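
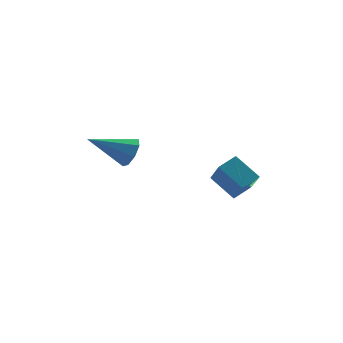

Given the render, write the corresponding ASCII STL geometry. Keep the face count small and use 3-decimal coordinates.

solid 
facet normal -0.671 0.395 0.628
outer loop
vertex 1.862 2.55 -0.138
vertex 1.517 3.908 -1.362
vertex 1.165 2.009 -0.542
endloop
endfacet
facet normal 0.185 -0.730 0.658
outer loop
vertex 2.143 1.432 -1.458
vertex 1.862 2.55 -0.138
vertex 1.165 2.009 -0.542
endloop
endfacet
facet normal -0.670 0.395 0.628
outer loop
vertex 1.165 2.009 -0.542
vertex 1.517 3.908 -1.362
vertex 0.82 3.367 -1.765
endloop
endfacet
facet normal -0.719 -0.557 -0.416
outer loop
vertex 0.82 3.367 -1.765
vertex 2.143 1.432 -1.458
vertex 1.165 2.009 -0.542
endloop
endfacet
facet normal 0.718 0.557 0.416
outer loop
vertex 1.862 2.55 -0.138
vertex 2.495 3.331 -2.278
vertex 1.517 3.908 -1.362
endloop
endfacet
facet normal 0.186 -0.730 0.658
outer loop
vertex 2.84 1.973 -1.055
vertex 1.862 2.55 -0.138
vertex 2.143 1.432 -1.458
endloop
endfacet
facet normal 0.719 0.557 0.416
outer loop
vertex 2.84 1.973 -1.055
vertex 2.495 3.331 -2.278
vertex 1.862 2.55 -0.138
endloop
endfacet
facet normal -0.186 0.730 -0.658
outer loop
vertex 1.517 3.908 -1.362
vertex 2.495 3.331 -2.278
vertex 0.82 3.367 -1.765
endloop
endfacet
facet normal -0.719 -0.557 -0.416
outer loop
vertex 1.798 2.79 -2.682
vertex 2.143 1.432 -1.458
vertex 0.82 3.367 -1.765
endloop
endfacet
facet normal -0.186 0.730 -0.658
outer loop
vertex 0.82 3.367 -1.765
vertex 2.495 3.331 -2.278
vertex 1.798 2.79 -2.682
endloop
endfacet
facet normal 0.670 -0.396 -0.628
outer loop
vertex 1.798 2.79 -2.682
vertex 2.84 1.973 -1.055
vertex 2.143 1.432 -1.458
endloop
endfacet
facet normal 0.671 -0.395 -0.628
outer loop
vertex 2.495 3.331 -2.278
vertex 2.84 1.973 -1.055
vertex 1.798 2.79 -2.682
endloop
endfacet
facet normal 0.875 0.186 -0.448
outer loop
vertex -1.897 -0.777 1.786
vertex -2.255 -0.403 1.242
vertex -1.955 -0.218 1.905
endloop
endfacet
facet normal 0.147 -0.191 0.970
outer loop
vertex -1.897 -0.777 1.786
vertex -1.955 -0.218 1.905
vertex -3.925 -0.757 2.098
endloop
endfacet
facet normal 0.875 0.185 -0.448
outer loop
vertex -1.955 -0.218 1.905
vertex -2.255 -0.403 1.242
vertex -2.188 0.232 1.636
endloop
endfacet
facet normal -0.050 0.493 0.868
outer loop
vertex -1.955 -0.218 1.905
vertex -2.188 0.232 1.636
vertex -3.925 -0.757 2.098
endloop
endfacet
facet normal 0.875 0.185 -0.447
outer loop
vertex -2.188 0.232 1.636
vertex -2.255 -0.403 1.242
vertex -2.46 0.311 1.136
endloop
endfacet
facet normal -0.392 0.852 0.348
outer loop
vertex -2.188 0.232 1.636
vertex -2.46 0.311 1.136
vertex -3.925 -0.757 2.098
endloop
endfacet
facet normal 0.875 0.185 -0.448
outer loop
vertex -2.46 0.311 1.136
vertex -2.255 -0.403 1.242
vertex -2.612 -0.029 0.699
endloop
endfacet
facet normal -0.680 0.674 -0.288
outer loop
vertex -2.46 0.311 1.136
vertex -2.612 -0.029 0.699
vertex -3.925 -0.757 2.098
endloop
endfacet
facet normal 0.875 0.186 -0.447
outer loop
vertex -2.612 -0.029 0.699
vertex -2.255 -0.403 1.242
vertex -2.554 -0.588 0.58
endloop
endfacet
facet normal -0.744 0.064 -0.665
outer loop
vertex -2.612 -0.029 0.699
vertex -2.554 -0.588 0.58
vertex -3.925 -0.757 2.098
endloop
endfacet
facet normal 0.875 0.186 -0.447
outer loop
vertex -2.554 -0.588 0.58
vertex -2.255 -0.403 1.242
vertex -2.321 -1.038 0.849
endloop
endfacet
facet normal -0.547 -0.620 -0.563
outer loop
vertex -2.554 -0.588 0.58
vertex -2.321 -1.038 0.849
vertex -3.925 -0.757 2.098
endloop
endfacet
facet normal 0.875 0.186 -0.448
outer loop
vertex -2.321 -1.038 0.849
vertex -2.255 -0.403 1.242
vertex -2.049 -1.116 1.348
endloop
endfacet
facet normal -0.204 -0.978 -0.042
outer loop
vertex -2.321 -1.038 0.849
vertex -2.049 -1.116 1.348
vertex -3.925 -0.757 2.098
endloop
endfacet
facet normal 0.875 0.186 -0.448
outer loop
vertex -2.049 -1.116 1.348
vertex -2.255 -0.403 1.242
vertex -1.897 -0.777 1.786
endloop
endfacet
facet normal 0.083 -0.802 0.592
outer loop
vertex -2.049 -1.116 1.348
vertex -1.897 -0.777 1.786
vertex -3.925 -0.757 2.098
endloop
endfacet

endsolid


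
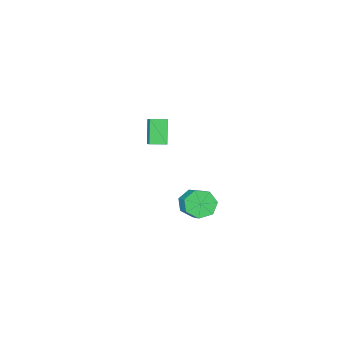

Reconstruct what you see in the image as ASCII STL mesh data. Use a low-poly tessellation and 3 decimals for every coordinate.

solid 
facet normal -0.309 -0.485 0.818
outer loop
vertex 2.823 -2.689 4.071
vertex 2.052 -2.29 4.016
vertex 2.263 -3.903 3.139
endloop
endfacet
facet normal 0.887 -0.457 0.063
outer loop
vertex 2.728 -3.17 1.904
vertex 2.823 -2.689 4.071
vertex 2.263 -3.903 3.139
endloop
endfacet
facet normal -0.309 -0.485 0.818
outer loop
vertex 2.263 -3.903 3.139
vertex 2.052 -2.29 4.016
vertex 1.491 -3.504 3.084
endloop
endfacet
facet normal -0.344 -0.745 -0.572
outer loop
vertex 1.491 -3.504 3.084
vertex 2.728 -3.17 1.904
vertex 2.263 -3.903 3.139
endloop
endfacet
facet normal 0.345 0.745 0.572
outer loop
vertex 2.823 -2.689 4.071
vertex 2.517 -1.557 2.781
vertex 2.052 -2.29 4.016
endloop
endfacet
facet normal 0.887 -0.458 0.063
outer loop
vertex 3.289 -1.956 2.836
vertex 2.823 -2.689 4.071
vertex 2.728 -3.17 1.904
endloop
endfacet
facet normal 0.344 0.745 0.572
outer loop
vertex 3.289 -1.956 2.836
vertex 2.517 -1.557 2.781
vertex 2.823 -2.689 4.071
endloop
endfacet
facet normal -0.887 0.458 -0.062
outer loop
vertex 2.052 -2.29 4.016
vertex 2.517 -1.557 2.781
vertex 1.491 -3.504 3.084
endloop
endfacet
facet normal -0.344 -0.745 -0.572
outer loop
vertex 1.957 -2.771 1.849
vertex 2.728 -3.17 1.904
vertex 1.491 -3.504 3.084
endloop
endfacet
facet normal -0.887 0.458 -0.063
outer loop
vertex 1.491 -3.504 3.084
vertex 2.517 -1.557 2.781
vertex 1.957 -2.771 1.849
endloop
endfacet
facet normal 0.309 0.485 -0.818
outer loop
vertex 1.957 -2.771 1.849
vertex 3.289 -1.956 2.836
vertex 2.728 -3.17 1.904
endloop
endfacet
facet normal 0.309 0.485 -0.818
outer loop
vertex 2.517 -1.557 2.781
vertex 3.289 -1.956 2.836
vertex 1.957 -2.771 1.849
endloop
endfacet
facet normal -0.276 -0.769 -0.576
outer loop
vertex 4.095 2.272 1.011
vertex 3.34 2.327 1.299
vertex 3.663 2.695 0.653
endloop
endfacet
facet normal 0.739 0.214 -0.639
outer loop
vertex 4.095 2.272 1.011
vertex 3.663 2.695 0.653
vertex 4.555 3.557 1.973
endloop
endfacet
facet normal 0.739 0.214 -0.639
outer loop
vertex 4.555 3.557 1.973
vertex 3.663 2.695 0.653
vertex 4.123 3.98 1.615
endloop
endfacet
facet normal 0.277 0.770 0.576
outer loop
vertex 4.555 3.557 1.973
vertex 4.123 3.98 1.615
vertex 3.8 3.613 2.261
endloop
endfacet
facet normal -0.276 -0.769 -0.576
outer loop
vertex 3.663 2.695 0.653
vertex 3.34 2.327 1.299
vertex 2.987 2.841 0.782
endloop
endfacet
facet normal -0.022 0.604 -0.797
outer loop
vertex 3.663 2.695 0.653
vertex 2.987 2.841 0.782
vertex 4.123 3.98 1.615
endloop
endfacet
facet normal -0.021 0.603 -0.797
outer loop
vertex 4.123 3.98 1.615
vertex 2.987 2.841 0.782
vertex 3.447 4.126 1.743
endloop
endfacet
facet normal 0.275 0.770 0.575
outer loop
vertex 4.123 3.98 1.615
vertex 3.447 4.126 1.743
vertex 3.8 3.613 2.261
endloop
endfacet
facet normal -0.275 -0.769 -0.577
outer loop
vertex 2.987 2.841 0.782
vertex 3.34 2.327 1.299
vertex 2.577 2.6 1.299
endloop
endfacet
facet normal -0.764 0.539 -0.355
outer loop
vertex 2.987 2.841 0.782
vertex 2.577 2.6 1.299
vertex 3.447 4.126 1.743
endloop
endfacet
facet normal -0.764 0.539 -0.354
outer loop
vertex 3.447 4.126 1.743
vertex 2.577 2.6 1.299
vertex 3.038 3.886 2.261
endloop
endfacet
facet normal 0.276 0.770 0.575
outer loop
vertex 3.447 4.126 1.743
vertex 3.038 3.886 2.261
vertex 3.8 3.613 2.261
endloop
endfacet
facet normal -0.276 -0.770 -0.575
outer loop
vertex 2.577 2.6 1.299
vertex 3.34 2.327 1.299
vertex 2.742 2.154 1.817
endloop
endfacet
facet normal -0.932 0.068 0.356
outer loop
vertex 2.577 2.6 1.299
vertex 2.742 2.154 1.817
vertex 3.038 3.886 2.261
endloop
endfacet
facet normal -0.933 0.069 0.354
outer loop
vertex 3.038 3.886 2.261
vertex 2.742 2.154 1.817
vertex 3.202 3.439 2.779
endloop
endfacet
facet normal 0.276 0.769 0.577
outer loop
vertex 3.038 3.886 2.261
vertex 3.202 3.439 2.779
vertex 3.8 3.613 2.261
endloop
endfacet
facet normal -0.276 -0.770 -0.576
outer loop
vertex 2.742 2.154 1.817
vertex 3.34 2.327 1.299
vertex 3.357 1.838 1.945
endloop
endfacet
facet normal -0.399 -0.454 0.797
outer loop
vertex 2.742 2.154 1.817
vertex 3.357 1.838 1.945
vertex 3.202 3.439 2.779
endloop
endfacet
facet normal -0.397 -0.454 0.798
outer loop
vertex 3.202 3.439 2.779
vertex 3.357 1.838 1.945
vertex 3.817 3.124 2.906
endloop
endfacet
facet normal 0.275 0.770 0.576
outer loop
vertex 3.202 3.439 2.779
vertex 3.817 3.124 2.906
vertex 3.8 3.613 2.261
endloop
endfacet
facet normal -0.275 -0.770 -0.576
outer loop
vertex 3.357 1.838 1.945
vertex 3.34 2.327 1.299
vertex 3.959 1.891 1.586
endloop
endfacet
facet normal 0.437 -0.634 0.639
outer loop
vertex 3.357 1.838 1.945
vertex 3.959 1.891 1.586
vertex 3.817 3.124 2.906
endloop
endfacet
facet normal 0.435 -0.634 0.639
outer loop
vertex 3.817 3.124 2.906
vertex 3.959 1.891 1.586
vertex 4.419 3.176 2.548
endloop
endfacet
facet normal 0.276 0.769 0.576
outer loop
vertex 3.817 3.124 2.906
vertex 4.419 3.176 2.548
vertex 3.8 3.613 2.261
endloop
endfacet
facet normal -0.276 -0.770 -0.575
outer loop
vertex 3.959 1.891 1.586
vertex 3.34 2.327 1.299
vertex 4.095 2.272 1.011
endloop
endfacet
facet normal 0.942 -0.337 -0.000
outer loop
vertex 3.959 1.891 1.586
vertex 4.095 2.272 1.011
vertex 4.419 3.176 2.548
endloop
endfacet
facet normal 0.942 -0.337 -0.000
outer loop
vertex 4.419 3.176 2.548
vertex 4.095 2.272 1.011
vertex 4.555 3.557 1.973
endloop
endfacet
facet normal 0.277 0.770 0.575
outer loop
vertex 4.419 3.176 2.548
vertex 4.555 3.557 1.973
vertex 3.8 3.613 2.261
endloop
endfacet

endsolid


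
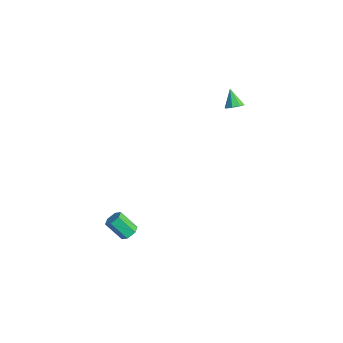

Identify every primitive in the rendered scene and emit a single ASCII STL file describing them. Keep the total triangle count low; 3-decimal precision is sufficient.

solid 
facet normal 0.609 -0.086 -0.789
outer loop
vertex 0.337 3.918 3.336
vertex 0.055 3.491 3.165
vertex 0.027 4.024 3.085
endloop
endfacet
facet normal -0.012 0.916 0.402
outer loop
vertex 0.337 3.918 3.336
vertex 0.027 4.024 3.085
vertex -0.635 3.589 4.055
endloop
endfacet
facet normal 0.610 -0.086 -0.788
outer loop
vertex 0.027 4.024 3.085
vertex 0.055 3.491 3.165
vertex -0.267 3.818 2.88
endloop
endfacet
facet normal -0.566 0.824 -0.017
outer loop
vertex 0.027 4.024 3.085
vertex -0.267 3.818 2.88
vertex -0.635 3.589 4.055
endloop
endfacet
facet normal 0.610 -0.086 -0.788
outer loop
vertex -0.267 3.818 2.88
vertex 0.055 3.491 3.165
vertex -0.372 3.42 2.842
endloop
endfacet
facet normal -0.933 0.269 -0.240
outer loop
vertex -0.267 3.818 2.88
vertex -0.372 3.42 2.842
vertex -0.635 3.589 4.055
endloop
endfacet
facet normal 0.610 -0.087 -0.787
outer loop
vertex -0.372 3.42 2.842
vertex 0.055 3.491 3.165
vertex -0.227 3.063 2.994
endloop
endfacet
facet normal -0.896 -0.422 -0.136
outer loop
vertex -0.372 3.42 2.842
vertex -0.227 3.063 2.994
vertex -0.635 3.589 4.055
endloop
endfacet
facet normal 0.610 -0.087 -0.787
outer loop
vertex -0.227 3.063 2.994
vertex 0.055 3.491 3.165
vertex 0.083 2.957 3.246
endloop
endfacet
facet normal -0.480 -0.845 0.235
outer loop
vertex -0.227 3.063 2.994
vertex 0.083 2.957 3.246
vertex -0.635 3.589 4.055
endloop
endfacet
facet normal 0.610 -0.087 -0.787
outer loop
vertex 0.083 2.957 3.246
vertex 0.055 3.491 3.165
vertex 0.376 3.164 3.45
endloop
endfacet
facet normal 0.076 -0.752 0.655
outer loop
vertex 0.083 2.957 3.246
vertex 0.376 3.164 3.45
vertex -0.635 3.589 4.055
endloop
endfacet
facet normal 0.610 -0.087 -0.787
outer loop
vertex 0.376 3.164 3.45
vertex 0.055 3.491 3.165
vertex 0.482 3.562 3.488
endloop
endfacet
facet normal 0.440 -0.201 0.876
outer loop
vertex 0.376 3.164 3.45
vertex 0.482 3.562 3.488
vertex -0.635 3.589 4.055
endloop
endfacet
facet normal 0.610 -0.088 -0.787
outer loop
vertex 0.482 3.562 3.488
vertex 0.055 3.491 3.165
vertex 0.337 3.918 3.336
endloop
endfacet
facet normal 0.403 0.493 0.771
outer loop
vertex 0.482 3.562 3.488
vertex 0.337 3.918 3.336
vertex -0.635 3.589 4.055
endloop
endfacet
facet normal 0.490 0.466 -0.737
outer loop
vertex 0.98 -3.312 -4.265
vertex 0.551 -2.975 -4.337
vertex 0.951 -2.839 -3.985
endloop
endfacet
facet normal 0.870 -0.211 0.446
outer loop
vertex 0.98 -3.312 -4.265
vertex 0.951 -2.839 -3.985
vertex 0.318 -3.941 -3.27
endloop
endfacet
facet normal 0.870 -0.210 0.446
outer loop
vertex 0.318 -3.941 -3.27
vertex 0.951 -2.839 -3.985
vertex 0.289 -3.468 -2.991
endloop
endfacet
facet normal -0.490 -0.465 0.738
outer loop
vertex 0.318 -3.941 -3.27
vertex 0.289 -3.468 -2.991
vertex -0.111 -3.605 -3.343
endloop
endfacet
facet normal 0.490 0.466 -0.737
outer loop
vertex 0.951 -2.839 -3.985
vertex 0.551 -2.975 -4.337
vertex 0.522 -2.503 -4.058
endloop
endfacet
facet normal 0.388 0.640 0.663
outer loop
vertex 0.951 -2.839 -3.985
vertex 0.522 -2.503 -4.058
vertex 0.289 -3.468 -2.991
endloop
endfacet
facet normal 0.389 0.639 0.663
outer loop
vertex 0.289 -3.468 -2.991
vertex 0.522 -2.503 -4.058
vertex -0.14 -3.132 -3.063
endloop
endfacet
facet normal -0.489 -0.466 0.737
outer loop
vertex 0.289 -3.468 -2.991
vertex -0.14 -3.132 -3.063
vertex -0.111 -3.605 -3.343
endloop
endfacet
facet normal 0.490 0.466 -0.737
outer loop
vertex 0.522 -2.503 -4.058
vertex 0.551 -2.975 -4.337
vertex 0.122 -2.639 -4.41
endloop
endfacet
facet normal -0.480 0.850 0.218
outer loop
vertex 0.522 -2.503 -4.058
vertex 0.122 -2.639 -4.41
vertex -0.14 -3.132 -3.063
endloop
endfacet
facet normal -0.480 0.850 0.218
outer loop
vertex -0.14 -3.132 -3.063
vertex 0.122 -2.639 -4.41
vertex -0.54 -3.268 -3.415
endloop
endfacet
facet normal -0.490 -0.466 0.737
outer loop
vertex -0.14 -3.132 -3.063
vertex -0.54 -3.268 -3.415
vertex -0.111 -3.605 -3.343
endloop
endfacet
facet normal 0.490 0.465 -0.738
outer loop
vertex 0.122 -2.639 -4.41
vertex 0.551 -2.975 -4.337
vertex 0.151 -3.112 -4.689
endloop
endfacet
facet normal -0.870 0.210 -0.446
outer loop
vertex 0.122 -2.639 -4.41
vertex 0.151 -3.112 -4.689
vertex -0.54 -3.268 -3.415
endloop
endfacet
facet normal -0.870 0.211 -0.446
outer loop
vertex -0.54 -3.268 -3.415
vertex 0.151 -3.112 -4.689
vertex -0.511 -3.741 -3.695
endloop
endfacet
facet normal -0.490 -0.466 0.737
outer loop
vertex -0.54 -3.268 -3.415
vertex -0.511 -3.741 -3.695
vertex -0.111 -3.605 -3.343
endloop
endfacet
facet normal 0.489 0.466 -0.737
outer loop
vertex 0.151 -3.112 -4.689
vertex 0.551 -2.975 -4.337
vertex 0.58 -3.448 -4.617
endloop
endfacet
facet normal -0.389 -0.639 -0.664
outer loop
vertex 0.151 -3.112 -4.689
vertex 0.58 -3.448 -4.617
vertex -0.511 -3.741 -3.695
endloop
endfacet
facet normal -0.388 -0.640 -0.663
outer loop
vertex -0.511 -3.741 -3.695
vertex 0.58 -3.448 -4.617
vertex -0.082 -4.077 -3.622
endloop
endfacet
facet normal -0.490 -0.466 0.737
outer loop
vertex -0.511 -3.741 -3.695
vertex -0.082 -4.077 -3.622
vertex -0.111 -3.605 -3.343
endloop
endfacet
facet normal 0.490 0.466 -0.737
outer loop
vertex 0.58 -3.448 -4.617
vertex 0.551 -2.975 -4.337
vertex 0.98 -3.312 -4.265
endloop
endfacet
facet normal 0.480 -0.850 -0.218
outer loop
vertex 0.58 -3.448 -4.617
vertex 0.98 -3.312 -4.265
vertex -0.082 -4.077 -3.622
endloop
endfacet
facet normal 0.480 -0.850 -0.218
outer loop
vertex -0.082 -4.077 -3.622
vertex 0.98 -3.312 -4.265
vertex 0.318 -3.941 -3.27
endloop
endfacet
facet normal -0.490 -0.466 0.737
outer loop
vertex -0.082 -4.077 -3.622
vertex 0.318 -3.941 -3.27
vertex -0.111 -3.605 -3.343
endloop
endfacet

endsolid


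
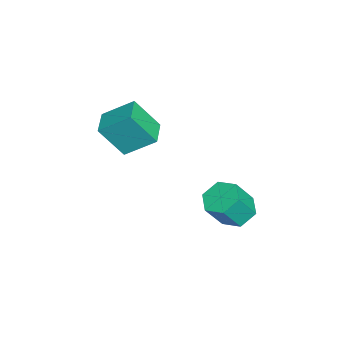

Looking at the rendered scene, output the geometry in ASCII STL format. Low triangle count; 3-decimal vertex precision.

solid 
facet normal -0.362 0.420 -0.832
outer loop
vertex 0.053 2.633 -0.836
vertex -0.849 2.42 -0.551
vertex -0.448 3.266 -0.298
endloop
endfacet
facet normal 0.776 0.630 -0.019
outer loop
vertex 0.053 2.633 -0.836
vertex -0.448 3.266 -0.298
vertex 0.672 1.914 0.587
endloop
endfacet
facet normal 0.776 0.631 -0.018
outer loop
vertex 0.672 1.914 0.587
vertex -0.448 3.266 -0.298
vertex 0.171 2.546 1.124
endloop
endfacet
facet normal 0.361 -0.421 0.832
outer loop
vertex 0.672 1.914 0.587
vertex 0.171 2.546 1.124
vertex -0.231 1.7 0.871
endloop
endfacet
facet normal -0.362 0.420 -0.832
outer loop
vertex -0.448 3.266 -0.298
vertex -0.849 2.42 -0.551
vertex -1.351 3.052 -0.013
endloop
endfacet
facet normal -0.060 0.880 0.471
outer loop
vertex -0.448 3.266 -0.298
vertex -1.351 3.052 -0.013
vertex 0.171 2.546 1.124
endloop
endfacet
facet normal -0.059 0.880 0.471
outer loop
vertex 0.171 2.546 1.124
vertex -1.351 3.052 -0.013
vertex -0.732 2.333 1.409
endloop
endfacet
facet normal 0.362 -0.421 0.832
outer loop
vertex 0.171 2.546 1.124
vertex -0.732 2.333 1.409
vertex -0.231 1.7 0.871
endloop
endfacet
facet normal -0.361 0.421 -0.832
outer loop
vertex -1.351 3.052 -0.013
vertex -0.849 2.42 -0.551
vertex -1.752 2.206 -0.267
endloop
endfacet
facet normal -0.836 0.249 0.490
outer loop
vertex -1.351 3.052 -0.013
vertex -1.752 2.206 -0.267
vertex -0.732 2.333 1.409
endloop
endfacet
facet normal -0.835 0.250 0.490
outer loop
vertex -0.732 2.333 1.409
vertex -1.752 2.206 -0.267
vertex -1.133 1.487 1.156
endloop
endfacet
facet normal 0.362 -0.420 0.832
outer loop
vertex -0.732 2.333 1.409
vertex -1.133 1.487 1.156
vertex -0.231 1.7 0.871
endloop
endfacet
facet normal -0.361 0.421 -0.832
outer loop
vertex -1.752 2.206 -0.267
vertex -0.849 2.42 -0.551
vertex -1.251 1.574 -0.804
endloop
endfacet
facet normal -0.776 -0.631 0.019
outer loop
vertex -1.752 2.206 -0.267
vertex -1.251 1.574 -0.804
vertex -1.133 1.487 1.156
endloop
endfacet
facet normal -0.776 -0.630 0.019
outer loop
vertex -1.133 1.487 1.156
vertex -1.251 1.574 -0.804
vertex -0.632 0.854 0.618
endloop
endfacet
facet normal 0.362 -0.420 0.832
outer loop
vertex -1.133 1.487 1.156
vertex -0.632 0.854 0.618
vertex -0.231 1.7 0.871
endloop
endfacet
facet normal -0.362 0.421 -0.832
outer loop
vertex -1.251 1.574 -0.804
vertex -0.849 2.42 -0.551
vertex -0.348 1.787 -1.089
endloop
endfacet
facet normal 0.059 -0.880 -0.471
outer loop
vertex -1.251 1.574 -0.804
vertex -0.348 1.787 -1.089
vertex -0.632 0.854 0.618
endloop
endfacet
facet normal 0.060 -0.880 -0.471
outer loop
vertex -0.632 0.854 0.618
vertex -0.348 1.787 -1.089
vertex 0.271 1.068 0.333
endloop
endfacet
facet normal 0.362 -0.420 0.832
outer loop
vertex -0.632 0.854 0.618
vertex 0.271 1.068 0.333
vertex -0.231 1.7 0.871
endloop
endfacet
facet normal -0.362 0.420 -0.832
outer loop
vertex -0.348 1.787 -1.089
vertex -0.849 2.42 -0.551
vertex 0.053 2.633 -0.836
endloop
endfacet
facet normal 0.835 -0.249 -0.490
outer loop
vertex -0.348 1.787 -1.089
vertex 0.053 2.633 -0.836
vertex 0.271 1.068 0.333
endloop
endfacet
facet normal 0.836 -0.249 -0.489
outer loop
vertex 0.271 1.068 0.333
vertex 0.053 2.633 -0.836
vertex 0.672 1.914 0.587
endloop
endfacet
facet normal 0.361 -0.421 0.832
outer loop
vertex 0.271 1.068 0.333
vertex 0.672 1.914 0.587
vertex -0.231 1.7 0.871
endloop
endfacet
facet normal -0.999 -0.027 0.042
outer loop
vertex -4.631 -4.232 2.513
vertex -4.627 -2.716 3.591
vertex -4.732 -3.062 0.869
endloop
endfacet
facet normal -0.003 -0.815 -0.580
outer loop
vertex -3.313 -3.024 0.809
vertex -4.631 -4.232 2.513
vertex -4.732 -3.062 0.869
endloop
endfacet
facet normal -0.999 -0.026 0.042
outer loop
vertex -4.732 -3.062 0.869
vertex -4.627 -2.716 3.591
vertex -4.727 -1.546 1.947
endloop
endfacet
facet normal -0.050 0.579 -0.814
outer loop
vertex -4.727 -1.546 1.947
vertex -3.313 -3.024 0.809
vertex -4.732 -3.062 0.869
endloop
endfacet
facet normal 0.050 -0.579 0.814
outer loop
vertex -4.631 -4.232 2.513
vertex -3.208 -2.678 3.531
vertex -4.627 -2.716 3.591
endloop
endfacet
facet normal -0.003 -0.815 -0.580
outer loop
vertex -3.213 -4.194 2.453
vertex -4.631 -4.232 2.513
vertex -3.313 -3.024 0.809
endloop
endfacet
facet normal 0.050 -0.579 0.814
outer loop
vertex -3.213 -4.194 2.453
vertex -3.208 -2.678 3.531
vertex -4.631 -4.232 2.513
endloop
endfacet
facet normal 0.003 0.815 0.580
outer loop
vertex -4.627 -2.716 3.591
vertex -3.208 -2.678 3.531
vertex -4.727 -1.546 1.947
endloop
endfacet
facet normal -0.050 0.579 -0.814
outer loop
vertex -3.309 -1.508 1.887
vertex -3.313 -3.024 0.809
vertex -4.727 -1.546 1.947
endloop
endfacet
facet normal 0.003 0.815 0.580
outer loop
vertex -4.727 -1.546 1.947
vertex -3.208 -2.678 3.531
vertex -3.309 -1.508 1.887
endloop
endfacet
facet normal 0.999 0.027 -0.042
outer loop
vertex -3.309 -1.508 1.887
vertex -3.213 -4.194 2.453
vertex -3.313 -3.024 0.809
endloop
endfacet
facet normal 0.999 0.027 -0.042
outer loop
vertex -3.208 -2.678 3.531
vertex -3.213 -4.194 2.453
vertex -3.309 -1.508 1.887
endloop
endfacet

endsolid


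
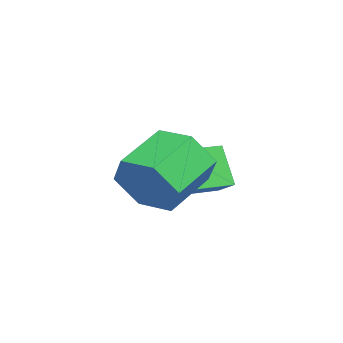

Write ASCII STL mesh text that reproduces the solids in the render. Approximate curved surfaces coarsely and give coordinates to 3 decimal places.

solid 
facet normal -0.494 -0.679 -0.544
outer loop
vertex -2.514 0.232 1.192
vertex -3.737 1.251 1.031
vertex -1.917 0.759 -0.008
endloop
endfacet
facet normal 0.765 -0.636 0.101
outer loop
vertex -1.503 1.329 0.449
vertex -2.514 0.232 1.192
vertex -1.917 0.759 -0.008
endloop
endfacet
facet normal -0.494 -0.679 -0.543
outer loop
vertex -1.917 0.759 -0.008
vertex -3.737 1.251 1.031
vertex -3.141 1.778 -0.169
endloop
endfacet
facet normal 0.415 0.367 -0.833
outer loop
vertex -3.141 1.778 -0.169
vertex -1.503 1.329 0.449
vertex -1.917 0.759 -0.008
endloop
endfacet
facet normal -0.415 -0.366 0.833
outer loop
vertex -2.514 0.232 1.192
vertex -3.323 1.821 1.488
vertex -3.737 1.251 1.031
endloop
endfacet
facet normal 0.765 -0.637 0.100
outer loop
vertex -2.099 0.802 1.649
vertex -2.514 0.232 1.192
vertex -1.503 1.329 0.449
endloop
endfacet
facet normal -0.414 -0.366 0.833
outer loop
vertex -2.099 0.802 1.649
vertex -3.323 1.821 1.488
vertex -2.514 0.232 1.192
endloop
endfacet
facet normal -0.765 0.636 -0.101
outer loop
vertex -3.737 1.251 1.031
vertex -3.323 1.821 1.488
vertex -3.141 1.778 -0.169
endloop
endfacet
facet normal 0.415 0.366 -0.833
outer loop
vertex -2.726 2.348 0.288
vertex -1.503 1.329 0.449
vertex -3.141 1.778 -0.169
endloop
endfacet
facet normal -0.764 0.637 -0.100
outer loop
vertex -3.141 1.778 -0.169
vertex -3.323 1.821 1.488
vertex -2.726 2.348 0.288
endloop
endfacet
facet normal 0.494 0.679 0.543
outer loop
vertex -2.726 2.348 0.288
vertex -2.099 0.802 1.649
vertex -1.503 1.329 0.449
endloop
endfacet
facet normal 0.494 0.679 0.544
outer loop
vertex -3.323 1.821 1.488
vertex -2.099 0.802 1.649
vertex -2.726 2.348 0.288
endloop
endfacet
facet normal 0.868 -0.343 -0.359
outer loop
vertex 0.752 1.073 2.142
vertex 0.241 0.714 1.249
vertex 0.65 1.724 1.274
endloop
endfacet
facet normal 0.488 0.725 0.486
outer loop
vertex 0.752 1.073 2.142
vertex 0.65 1.724 1.274
vertex -0.75 1.666 2.764
endloop
endfacet
facet normal 0.487 0.726 0.486
outer loop
vertex -0.75 1.666 2.764
vertex 0.65 1.724 1.274
vertex -0.852 2.316 1.895
endloop
endfacet
facet normal -0.868 0.343 0.359
outer loop
vertex -0.75 1.666 2.764
vertex -0.852 2.316 1.895
vertex -1.261 1.306 1.871
endloop
endfacet
facet normal 0.868 -0.343 -0.360
outer loop
vertex 0.65 1.724 1.274
vertex 0.241 0.714 1.249
vertex 0.138 1.364 0.381
endloop
endfacet
facet normal 0.162 0.880 -0.447
outer loop
vertex 0.65 1.724 1.274
vertex 0.138 1.364 0.381
vertex -0.852 2.316 1.895
endloop
endfacet
facet normal 0.163 0.880 -0.447
outer loop
vertex -0.852 2.316 1.895
vertex 0.138 1.364 0.381
vertex -1.364 1.957 1.002
endloop
endfacet
facet normal -0.868 0.343 0.360
outer loop
vertex -0.852 2.316 1.895
vertex -1.364 1.957 1.002
vertex -1.261 1.306 1.871
endloop
endfacet
facet normal 0.868 -0.342 -0.359
outer loop
vertex 0.138 1.364 0.381
vertex 0.241 0.714 1.249
vertex -0.27 0.354 0.356
endloop
endfacet
facet normal -0.325 0.154 -0.933
outer loop
vertex 0.138 1.364 0.381
vertex -0.27 0.354 0.356
vertex -1.364 1.957 1.002
endloop
endfacet
facet normal -0.326 0.154 -0.933
outer loop
vertex -1.364 1.957 1.002
vertex -0.27 0.354 0.356
vertex -1.772 0.947 0.978
endloop
endfacet
facet normal -0.868 0.342 0.359
outer loop
vertex -1.364 1.957 1.002
vertex -1.772 0.947 0.978
vertex -1.261 1.306 1.871
endloop
endfacet
facet normal 0.868 -0.343 -0.359
outer loop
vertex -0.27 0.354 0.356
vertex 0.241 0.714 1.249
vertex -0.168 -0.296 1.225
endloop
endfacet
facet normal -0.488 -0.726 -0.486
outer loop
vertex -0.27 0.354 0.356
vertex -0.168 -0.296 1.225
vertex -1.772 0.947 0.978
endloop
endfacet
facet normal -0.487 -0.725 -0.487
outer loop
vertex -1.772 0.947 0.978
vertex -0.168 -0.296 1.225
vertex -1.67 0.296 1.846
endloop
endfacet
facet normal -0.868 0.343 0.359
outer loop
vertex -1.772 0.947 0.978
vertex -1.67 0.296 1.846
vertex -1.261 1.306 1.871
endloop
endfacet
facet normal 0.868 -0.343 -0.360
outer loop
vertex -0.168 -0.296 1.225
vertex 0.241 0.714 1.249
vertex 0.344 0.063 2.118
endloop
endfacet
facet normal -0.162 -0.880 0.447
outer loop
vertex -0.168 -0.296 1.225
vertex 0.344 0.063 2.118
vertex -1.67 0.296 1.846
endloop
endfacet
facet normal -0.162 -0.879 0.448
outer loop
vertex -1.67 0.296 1.846
vertex 0.344 0.063 2.118
vertex -1.158 0.656 2.739
endloop
endfacet
facet normal -0.868 0.343 0.360
outer loop
vertex -1.67 0.296 1.846
vertex -1.158 0.656 2.739
vertex -1.261 1.306 1.871
endloop
endfacet
facet normal 0.868 -0.342 -0.359
outer loop
vertex 0.344 0.063 2.118
vertex 0.241 0.714 1.249
vertex 0.752 1.073 2.142
endloop
endfacet
facet normal 0.325 -0.154 0.933
outer loop
vertex 0.344 0.063 2.118
vertex 0.752 1.073 2.142
vertex -1.158 0.656 2.739
endloop
endfacet
facet normal 0.325 -0.155 0.933
outer loop
vertex -1.158 0.656 2.739
vertex 0.752 1.073 2.142
vertex -0.75 1.666 2.764
endloop
endfacet
facet normal -0.868 0.342 0.359
outer loop
vertex -1.158 0.656 2.739
vertex -0.75 1.666 2.764
vertex -1.261 1.306 1.871
endloop
endfacet

endsolid


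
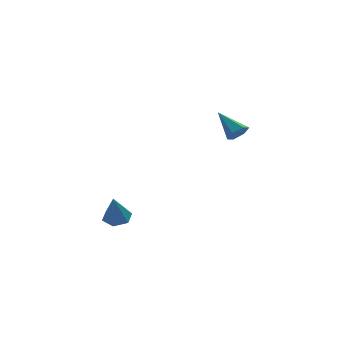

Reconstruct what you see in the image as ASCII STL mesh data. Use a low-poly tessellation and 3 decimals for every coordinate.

solid 
facet normal 0.160 0.285 -0.945
outer loop
vertex -2.275 -1.645 -4.177
vertex -3.042 -1.665 -4.313
vertex -2.708 -1.008 -4.058
endloop
endfacet
facet normal 0.701 0.362 0.615
outer loop
vertex -2.275 -1.645 -4.177
vertex -2.708 -1.008 -4.058
vertex -3.318 -2.155 -2.687
endloop
endfacet
facet normal 0.160 0.285 -0.945
outer loop
vertex -2.708 -1.008 -4.058
vertex -3.042 -1.665 -4.313
vertex -3.476 -1.027 -4.194
endloop
endfacet
facet normal -0.126 0.788 0.603
outer loop
vertex -2.708 -1.008 -4.058
vertex -3.476 -1.027 -4.194
vertex -3.318 -2.155 -2.687
endloop
endfacet
facet normal 0.160 0.285 -0.945
outer loop
vertex -3.476 -1.027 -4.194
vertex -3.042 -1.665 -4.313
vertex -3.81 -1.684 -4.449
endloop
endfacet
facet normal -0.886 0.321 0.333
outer loop
vertex -3.476 -1.027 -4.194
vertex -3.81 -1.684 -4.449
vertex -3.318 -2.155 -2.687
endloop
endfacet
facet normal 0.160 0.285 -0.945
outer loop
vertex -3.81 -1.684 -4.449
vertex -3.042 -1.665 -4.313
vertex -3.377 -2.322 -4.568
endloop
endfacet
facet normal -0.818 -0.570 0.076
outer loop
vertex -3.81 -1.684 -4.449
vertex -3.377 -2.322 -4.568
vertex -3.318 -2.155 -2.687
endloop
endfacet
facet normal 0.160 0.285 -0.945
outer loop
vertex -3.377 -2.322 -4.568
vertex -3.042 -1.665 -4.313
vertex -2.609 -2.302 -4.432
endloop
endfacet
facet normal 0.010 -0.996 0.088
outer loop
vertex -3.377 -2.322 -4.568
vertex -2.609 -2.302 -4.432
vertex -3.318 -2.155 -2.687
endloop
endfacet
facet normal 0.160 0.285 -0.945
outer loop
vertex -2.609 -2.302 -4.432
vertex -3.042 -1.665 -4.313
vertex -2.275 -1.645 -4.177
endloop
endfacet
facet normal 0.769 -0.530 0.357
outer loop
vertex -2.609 -2.302 -4.432
vertex -2.275 -1.645 -4.177
vertex -3.318 -2.155 -2.687
endloop
endfacet
facet normal 0.411 -0.734 -0.540
outer loop
vertex 4.789 2.123 -0.699
vertex 4.169 1.995 -0.997
vertex 4.608 2.455 -1.288
endloop
endfacet
facet normal 0.701 0.691 0.174
outer loop
vertex 4.789 2.123 -0.699
vertex 4.608 2.455 -1.288
vertex 3.411 3.345 -0.003
endloop
endfacet
facet normal 0.411 -0.734 -0.540
outer loop
vertex 4.608 2.455 -1.288
vertex 4.169 1.995 -0.997
vertex 3.988 2.327 -1.586
endloop
endfacet
facet normal 0.074 0.851 -0.520
outer loop
vertex 4.608 2.455 -1.288
vertex 3.988 2.327 -1.586
vertex 3.411 3.345 -0.003
endloop
endfacet
facet normal 0.412 -0.734 -0.540
outer loop
vertex 3.988 2.327 -1.586
vertex 4.169 1.995 -0.997
vertex 3.548 1.866 -1.295
endloop
endfacet
facet normal -0.756 0.390 -0.526
outer loop
vertex 3.988 2.327 -1.586
vertex 3.548 1.866 -1.295
vertex 3.411 3.345 -0.003
endloop
endfacet
facet normal 0.412 -0.734 -0.540
outer loop
vertex 3.548 1.866 -1.295
vertex 4.169 1.995 -0.997
vertex 3.729 1.534 -0.706
endloop
endfacet
facet normal -0.959 -0.232 0.164
outer loop
vertex 3.548 1.866 -1.295
vertex 3.729 1.534 -0.706
vertex 3.411 3.345 -0.003
endloop
endfacet
facet normal 0.411 -0.734 -0.541
outer loop
vertex 3.729 1.534 -0.706
vertex 4.169 1.995 -0.997
vertex 4.349 1.662 -0.408
endloop
endfacet
facet normal -0.332 -0.391 0.858
outer loop
vertex 3.729 1.534 -0.706
vertex 4.349 1.662 -0.408
vertex 3.411 3.345 -0.003
endloop
endfacet
facet normal 0.411 -0.734 -0.541
outer loop
vertex 4.349 1.662 -0.408
vertex 4.169 1.995 -0.997
vertex 4.789 2.123 -0.699
endloop
endfacet
facet normal 0.498 0.070 0.864
outer loop
vertex 4.349 1.662 -0.408
vertex 4.789 2.123 -0.699
vertex 3.411 3.345 -0.003
endloop
endfacet

endsolid


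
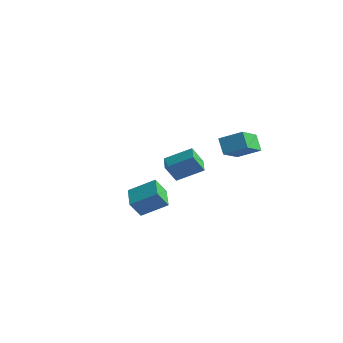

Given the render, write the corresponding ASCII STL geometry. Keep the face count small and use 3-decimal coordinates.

solid 
facet normal -0.786 0.593 0.176
outer loop
vertex 0.111 -4.138 -1.014
vertex 1.091 -3.083 -0.189
vertex 0.324 -3.56 -2.008
endloop
endfacet
facet normal -0.590 -0.636 -0.497
outer loop
vertex 1.409 -4.377 -2.251
vertex 0.111 -4.138 -1.014
vertex 0.324 -3.56 -2.008
endloop
endfacet
facet normal -0.786 0.593 0.176
outer loop
vertex 0.324 -3.56 -2.008
vertex 1.091 -3.083 -0.189
vertex 1.305 -2.504 -1.183
endloop
endfacet
facet normal 0.182 0.495 -0.850
outer loop
vertex 1.305 -2.504 -1.183
vertex 1.409 -4.377 -2.251
vertex 0.324 -3.56 -2.008
endloop
endfacet
facet normal -0.182 -0.495 0.850
outer loop
vertex 0.111 -4.138 -1.014
vertex 2.176 -3.9 -0.432
vertex 1.091 -3.083 -0.189
endloop
endfacet
facet normal -0.591 -0.635 -0.497
outer loop
vertex 1.195 -4.956 -1.257
vertex 0.111 -4.138 -1.014
vertex 1.409 -4.377 -2.251
endloop
endfacet
facet normal -0.183 -0.494 0.850
outer loop
vertex 1.195 -4.956 -1.257
vertex 2.176 -3.9 -0.432
vertex 0.111 -4.138 -1.014
endloop
endfacet
facet normal 0.590 0.636 0.497
outer loop
vertex 1.091 -3.083 -0.189
vertex 2.176 -3.9 -0.432
vertex 1.305 -2.504 -1.183
endloop
endfacet
facet normal 0.183 0.495 -0.850
outer loop
vertex 2.389 -3.322 -1.426
vertex 1.409 -4.377 -2.251
vertex 1.305 -2.504 -1.183
endloop
endfacet
facet normal 0.591 0.636 0.496
outer loop
vertex 1.305 -2.504 -1.183
vertex 2.176 -3.9 -0.432
vertex 2.389 -3.322 -1.426
endloop
endfacet
facet normal 0.786 -0.593 -0.176
outer loop
vertex 2.389 -3.322 -1.426
vertex 1.195 -4.956 -1.257
vertex 1.409 -4.377 -2.251
endloop
endfacet
facet normal 0.786 -0.593 -0.176
outer loop
vertex 2.176 -3.9 -0.432
vertex 1.195 -4.956 -1.257
vertex 2.389 -3.322 -1.426
endloop
endfacet
facet normal -0.601 -0.640 -0.479
outer loop
vertex -3.499 1.652 -3.172
vertex -4.306 2.311 -3.041
vertex -3.202 2.25 -4.345
endloop
endfacet
facet normal 0.768 -0.628 -0.125
outer loop
vertex -2.114 3.409 -3.479
vertex -3.499 1.652 -3.172
vertex -3.202 2.25 -4.345
endloop
endfacet
facet normal -0.601 -0.640 -0.479
outer loop
vertex -3.202 2.25 -4.345
vertex -4.306 2.311 -3.041
vertex -4.009 2.909 -4.214
endloop
endfacet
facet normal 0.220 0.443 -0.869
outer loop
vertex -4.009 2.909 -4.214
vertex -2.114 3.409 -3.479
vertex -3.202 2.25 -4.345
endloop
endfacet
facet normal -0.220 -0.443 0.869
outer loop
vertex -3.499 1.652 -3.172
vertex -3.218 3.47 -2.175
vertex -4.306 2.311 -3.041
endloop
endfacet
facet normal 0.768 -0.628 -0.125
outer loop
vertex -2.411 2.811 -2.306
vertex -3.499 1.652 -3.172
vertex -2.114 3.409 -3.479
endloop
endfacet
facet normal -0.220 -0.443 0.869
outer loop
vertex -2.411 2.811 -2.306
vertex -3.218 3.47 -2.175
vertex -3.499 1.652 -3.172
endloop
endfacet
facet normal -0.768 0.628 0.125
outer loop
vertex -4.306 2.311 -3.041
vertex -3.218 3.47 -2.175
vertex -4.009 2.909 -4.214
endloop
endfacet
facet normal 0.220 0.443 -0.869
outer loop
vertex -2.921 4.068 -3.348
vertex -2.114 3.409 -3.479
vertex -4.009 2.909 -4.214
endloop
endfacet
facet normal -0.768 0.628 0.125
outer loop
vertex -4.009 2.909 -4.214
vertex -3.218 3.47 -2.175
vertex -2.921 4.068 -3.348
endloop
endfacet
facet normal 0.601 0.640 0.479
outer loop
vertex -2.921 4.068 -3.348
vertex -2.411 2.811 -2.306
vertex -2.114 3.409 -3.479
endloop
endfacet
facet normal 0.601 0.640 0.479
outer loop
vertex -3.218 3.47 -2.175
vertex -2.411 2.811 -2.306
vertex -2.921 4.068 -3.348
endloop
endfacet
facet normal -0.726 -0.507 -0.465
outer loop
vertex 2.807 0.163 1.227
vertex 2.093 0.473 2.004
vertex 2.414 1.571 0.303
endloop
endfacet
facet normal 0.649 -0.282 -0.706
outer loop
vertex 3.467 2.307 0.976
vertex 2.807 0.163 1.227
vertex 2.414 1.571 0.303
endloop
endfacet
facet normal -0.726 -0.507 -0.464
outer loop
vertex 2.414 1.571 0.303
vertex 2.093 0.473 2.004
vertex 1.7 1.882 1.079
endloop
endfacet
facet normal -0.227 0.814 -0.535
outer loop
vertex 1.7 1.882 1.079
vertex 3.467 2.307 0.976
vertex 2.414 1.571 0.303
endloop
endfacet
facet normal 0.228 -0.814 0.534
outer loop
vertex 2.807 0.163 1.227
vertex 3.146 1.209 2.677
vertex 2.093 0.473 2.004
endloop
endfacet
facet normal 0.649 -0.283 -0.706
outer loop
vertex 3.86 0.898 1.901
vertex 2.807 0.163 1.227
vertex 3.467 2.307 0.976
endloop
endfacet
facet normal 0.226 -0.814 0.535
outer loop
vertex 3.86 0.898 1.901
vertex 3.146 1.209 2.677
vertex 2.807 0.163 1.227
endloop
endfacet
facet normal -0.649 0.283 0.706
outer loop
vertex 2.093 0.473 2.004
vertex 3.146 1.209 2.677
vertex 1.7 1.882 1.079
endloop
endfacet
facet normal -0.227 0.815 -0.534
outer loop
vertex 2.753 2.617 1.753
vertex 3.467 2.307 0.976
vertex 1.7 1.882 1.079
endloop
endfacet
facet normal -0.649 0.282 0.706
outer loop
vertex 1.7 1.882 1.079
vertex 3.146 1.209 2.677
vertex 2.753 2.617 1.753
endloop
endfacet
facet normal 0.726 0.507 0.465
outer loop
vertex 2.753 2.617 1.753
vertex 3.86 0.898 1.901
vertex 3.467 2.307 0.976
endloop
endfacet
facet normal 0.726 0.507 0.464
outer loop
vertex 3.146 1.209 2.677
vertex 3.86 0.898 1.901
vertex 2.753 2.617 1.753
endloop
endfacet

endsolid


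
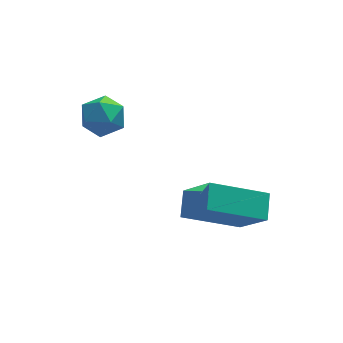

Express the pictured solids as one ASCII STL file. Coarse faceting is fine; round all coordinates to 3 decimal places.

solid 
facet normal -0.897 0.060 0.438
outer loop
vertex -0.473 -0.306 -0.099
vertex -0.185 0.537 0.376
vertex -1.091 0.694 -1.502
endloop
endfacet
facet normal -0.285 -0.835 -0.470
outer loop
vertex 0.865 0.563 -2.456
vertex -0.473 -0.306 -0.099
vertex -1.091 0.694 -1.502
endloop
endfacet
facet normal -0.897 0.061 0.438
outer loop
vertex -1.091 0.694 -1.502
vertex -0.185 0.537 0.376
vertex -0.802 1.537 -1.027
endloop
endfacet
facet normal -0.337 0.547 -0.766
outer loop
vertex -0.802 1.537 -1.027
vertex 0.865 0.563 -2.456
vertex -1.091 0.694 -1.502
endloop
endfacet
facet normal 0.337 -0.547 0.766
outer loop
vertex -0.473 -0.306 -0.099
vertex 1.771 0.406 -0.578
vertex -0.185 0.537 0.376
endloop
endfacet
facet normal -0.285 -0.835 -0.470
outer loop
vertex 1.482 -0.437 -1.053
vertex -0.473 -0.306 -0.099
vertex 0.865 0.563 -2.456
endloop
endfacet
facet normal 0.337 -0.547 0.766
outer loop
vertex 1.482 -0.437 -1.053
vertex 1.771 0.406 -0.578
vertex -0.473 -0.306 -0.099
endloop
endfacet
facet normal 0.285 0.835 0.470
outer loop
vertex -0.185 0.537 0.376
vertex 1.771 0.406 -0.578
vertex -0.802 1.537 -1.027
endloop
endfacet
facet normal -0.337 0.547 -0.766
outer loop
vertex 1.153 1.406 -1.981
vertex 0.865 0.563 -2.456
vertex -0.802 1.537 -1.027
endloop
endfacet
facet normal 0.285 0.835 0.470
outer loop
vertex -0.802 1.537 -1.027
vertex 1.771 0.406 -0.578
vertex 1.153 1.406 -1.981
endloop
endfacet
facet normal 0.897 -0.060 -0.437
outer loop
vertex 1.153 1.406 -1.981
vertex 1.482 -0.437 -1.053
vertex 0.865 0.563 -2.456
endloop
endfacet
facet normal 0.897 -0.061 -0.438
outer loop
vertex 1.771 0.406 -0.578
vertex 1.482 -0.437 -1.053
vertex 1.153 1.406 -1.981
endloop
endfacet
facet normal 0.409 0.299 0.862
outer loop
vertex -2.756 4.361 1.771
vertex -3.085 3.68 2.163
vertex -2.31 3.636 1.811
endloop
endfacet
facet normal 0.803 0.511 0.307
outer loop
vertex -2.756 4.361 1.771
vertex -2.31 3.636 1.811
vertex -2.323 4.089 1.09
endloop
endfacet
facet normal 0.392 0.913 -0.115
outer loop
vertex -2.756 4.361 1.771
vertex -2.323 4.089 1.09
vertex -3.105 4.413 0.996
endloop
endfacet
facet normal -0.257 0.950 0.180
outer loop
vertex -2.756 4.361 1.771
vertex -3.105 4.413 0.996
vertex -3.576 4.16 1.659
endloop
endfacet
facet normal -0.247 0.570 0.784
outer loop
vertex -2.756 4.361 1.771
vertex -3.576 4.16 1.659
vertex -3.085 3.68 2.163
endloop
endfacet
facet normal 0.996 -0.069 -0.062
outer loop
vertex -2.323 4.089 1.09
vertex -2.31 3.636 1.811
vertex -2.384 3.24 1.061
endloop
endfacet
facet normal 0.357 -0.412 0.838
outer loop
vertex -2.31 3.636 1.811
vertex -3.085 3.68 2.163
vertex -2.855 2.987 1.724
endloop
endfacet
facet normal -0.703 0.026 0.710
outer loop
vertex -3.085 3.68 2.163
vertex -3.576 4.16 1.659
vertex -3.637 3.311 1.63
endloop
endfacet
facet normal -0.720 0.640 -0.267
outer loop
vertex -3.576 4.16 1.659
vertex -3.105 4.413 0.996
vertex -3.65 3.764 0.909
endloop
endfacet
facet normal 0.330 0.581 -0.744
outer loop
vertex -3.105 4.413 0.996
vertex -2.323 4.089 1.09
vertex -2.875 3.72 0.557
endloop
endfacet
facet normal 0.257 -0.950 -0.180
outer loop
vertex -3.204 3.039 0.949
vertex -2.384 3.24 1.061
vertex -2.855 2.987 1.724
endloop
endfacet
facet normal -0.392 -0.913 0.115
outer loop
vertex -3.204 3.039 0.949
vertex -2.855 2.987 1.724
vertex -3.637 3.311 1.63
endloop
endfacet
facet normal -0.803 -0.511 -0.307
outer loop
vertex -3.204 3.039 0.949
vertex -3.637 3.311 1.63
vertex -3.65 3.764 0.909
endloop
endfacet
facet normal -0.409 -0.299 -0.862
outer loop
vertex -3.204 3.039 0.949
vertex -3.65 3.764 0.909
vertex -2.875 3.72 0.557
endloop
endfacet
facet normal 0.247 -0.570 -0.784
outer loop
vertex -3.204 3.039 0.949
vertex -2.875 3.72 0.557
vertex -2.384 3.24 1.061
endloop
endfacet
facet normal 0.720 -0.640 0.267
outer loop
vertex -2.855 2.987 1.724
vertex -2.384 3.24 1.061
vertex -2.31 3.636 1.811
endloop
endfacet
facet normal -0.330 -0.581 0.744
outer loop
vertex -3.637 3.311 1.63
vertex -2.855 2.987 1.724
vertex -3.085 3.68 2.163
endloop
endfacet
facet normal -0.996 0.069 0.062
outer loop
vertex -3.65 3.764 0.909
vertex -3.637 3.311 1.63
vertex -3.576 4.16 1.659
endloop
endfacet
facet normal -0.357 0.412 -0.838
outer loop
vertex -2.875 3.72 0.557
vertex -3.65 3.764 0.909
vertex -3.105 4.413 0.996
endloop
endfacet
facet normal 0.703 -0.026 -0.710
outer loop
vertex -2.384 3.24 1.061
vertex -2.875 3.72 0.557
vertex -2.323 4.089 1.09
endloop
endfacet

endsolid


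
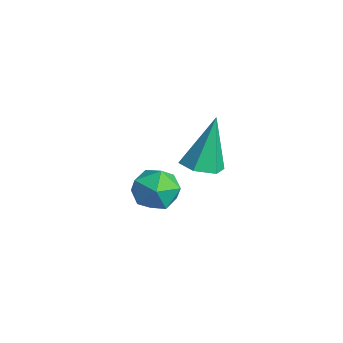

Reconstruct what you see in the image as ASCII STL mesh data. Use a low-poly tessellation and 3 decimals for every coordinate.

solid 
facet normal 0.129 -0.306 -0.943
outer loop
vertex 4.47 -3.193 2.74
vertex 3.734 -3.377 2.699
vertex 3.962 -2.679 2.504
endloop
endfacet
facet normal 0.660 0.731 0.173
outer loop
vertex 4.47 -3.193 2.74
vertex 3.962 -2.679 2.504
vertex 3.466 -2.743 4.661
endloop
endfacet
facet normal 0.129 -0.306 -0.943
outer loop
vertex 3.962 -2.679 2.504
vertex 3.734 -3.377 2.699
vertex 3.226 -2.863 2.463
endloop
endfacet
facet normal -0.241 0.970 -0.027
outer loop
vertex 3.962 -2.679 2.504
vertex 3.226 -2.863 2.463
vertex 3.466 -2.743 4.661
endloop
endfacet
facet normal 0.129 -0.306 -0.943
outer loop
vertex 3.226 -2.863 2.463
vertex 3.734 -3.377 2.699
vertex 2.998 -3.561 2.658
endloop
endfacet
facet normal -0.940 0.331 0.085
outer loop
vertex 3.226 -2.863 2.463
vertex 2.998 -3.561 2.658
vertex 3.466 -2.743 4.661
endloop
endfacet
facet normal 0.129 -0.305 -0.944
outer loop
vertex 2.998 -3.561 2.658
vertex 3.734 -3.377 2.699
vertex 3.505 -4.075 2.893
endloop
endfacet
facet normal -0.738 -0.547 0.396
outer loop
vertex 2.998 -3.561 2.658
vertex 3.505 -4.075 2.893
vertex 3.466 -2.743 4.661
endloop
endfacet
facet normal 0.129 -0.304 -0.944
outer loop
vertex 3.505 -4.075 2.893
vertex 3.734 -3.377 2.699
vertex 4.242 -3.891 2.934
endloop
endfacet
facet normal 0.163 -0.786 0.596
outer loop
vertex 3.505 -4.075 2.893
vertex 4.242 -3.891 2.934
vertex 3.466 -2.743 4.661
endloop
endfacet
facet normal 0.129 -0.304 -0.944
outer loop
vertex 4.242 -3.891 2.934
vertex 3.734 -3.377 2.699
vertex 4.47 -3.193 2.74
endloop
endfacet
facet normal 0.862 -0.147 0.485
outer loop
vertex 4.242 -3.891 2.934
vertex 4.47 -3.193 2.74
vertex 3.466 -2.743 4.661
endloop
endfacet
facet normal -0.438 0.829 -0.347
outer loop
vertex 1.456 -3.222 -0.454
vertex 0.588 -3.63 -0.333
vertex 0.986 -3.119 0.385
endloop
endfacet
facet normal 0.178 0.984 -0.021
outer loop
vertex 1.456 -3.222 -0.454
vertex 0.986 -3.119 0.385
vertex 1.938 -3.291 0.382
endloop
endfacet
facet normal 0.698 0.624 -0.351
outer loop
vertex 1.456 -3.222 -0.454
vertex 1.938 -3.291 0.382
vertex 2.128 -3.908 -0.338
endloop
endfacet
facet normal 0.404 0.247 -0.881
outer loop
vertex 1.456 -3.222 -0.454
vertex 2.128 -3.908 -0.338
vertex 1.293 -4.118 -0.78
endloop
endfacet
facet normal -0.298 0.374 -0.878
outer loop
vertex 1.456 -3.222 -0.454
vertex 1.293 -4.118 -0.78
vertex 0.588 -3.63 -0.333
endloop
endfacet
facet normal 0.137 0.747 0.651
outer loop
vertex 1.938 -3.291 0.382
vertex 0.986 -3.119 0.385
vertex 1.367 -3.742 1.02
endloop
endfacet
facet normal -0.859 0.497 0.123
outer loop
vertex 0.986 -3.119 0.385
vertex 0.588 -3.63 -0.333
vertex 0.532 -3.952 0.578
endloop
endfacet
facet normal -0.633 -0.240 -0.736
outer loop
vertex 0.588 -3.63 -0.333
vertex 1.293 -4.118 -0.78
vertex 0.722 -4.569 -0.142
endloop
endfacet
facet normal 0.504 -0.446 -0.740
outer loop
vertex 1.293 -4.118 -0.78
vertex 2.128 -3.908 -0.338
vertex 1.674 -4.741 -0.145
endloop
endfacet
facet normal 0.979 0.164 0.118
outer loop
vertex 2.128 -3.908 -0.338
vertex 1.938 -3.291 0.382
vertex 2.072 -4.23 0.573
endloop
endfacet
facet normal -0.404 -0.247 0.881
outer loop
vertex 1.204 -4.638 0.694
vertex 1.367 -3.742 1.02
vertex 0.532 -3.952 0.578
endloop
endfacet
facet normal -0.698 -0.624 0.351
outer loop
vertex 1.204 -4.638 0.694
vertex 0.532 -3.952 0.578
vertex 0.722 -4.569 -0.142
endloop
endfacet
facet normal -0.178 -0.984 0.021
outer loop
vertex 1.204 -4.638 0.694
vertex 0.722 -4.569 -0.142
vertex 1.674 -4.741 -0.145
endloop
endfacet
facet normal 0.438 -0.829 0.347
outer loop
vertex 1.204 -4.638 0.694
vertex 1.674 -4.741 -0.145
vertex 2.072 -4.23 0.573
endloop
endfacet
facet normal 0.298 -0.374 0.878
outer loop
vertex 1.204 -4.638 0.694
vertex 2.072 -4.23 0.573
vertex 1.367 -3.742 1.02
endloop
endfacet
facet normal -0.504 0.446 0.740
outer loop
vertex 0.532 -3.952 0.578
vertex 1.367 -3.742 1.02
vertex 0.986 -3.119 0.385
endloop
endfacet
facet normal -0.979 -0.164 -0.118
outer loop
vertex 0.722 -4.569 -0.142
vertex 0.532 -3.952 0.578
vertex 0.588 -3.63 -0.333
endloop
endfacet
facet normal -0.137 -0.747 -0.651
outer loop
vertex 1.674 -4.741 -0.145
vertex 0.722 -4.569 -0.142
vertex 1.293 -4.118 -0.78
endloop
endfacet
facet normal 0.859 -0.497 -0.123
outer loop
vertex 2.072 -4.23 0.573
vertex 1.674 -4.741 -0.145
vertex 2.128 -3.908 -0.338
endloop
endfacet
facet normal 0.633 0.240 0.736
outer loop
vertex 1.367 -3.742 1.02
vertex 2.072 -4.23 0.573
vertex 1.938 -3.291 0.382
endloop
endfacet

endsolid


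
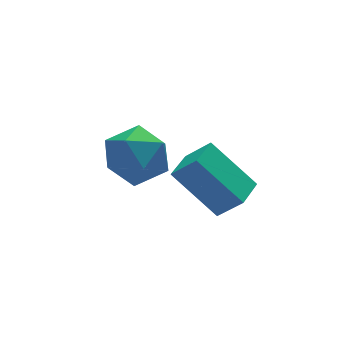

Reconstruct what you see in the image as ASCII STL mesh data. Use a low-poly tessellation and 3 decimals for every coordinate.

solid 
facet normal -0.830 0.164 0.533
outer loop
vertex -4.003 1.108 2.824
vertex -4.39 0.185 2.504
vertex -3.816 0.237 3.383
endloop
endfacet
facet normal -0.267 0.479 0.836
outer loop
vertex -4.003 1.108 2.824
vertex -3.816 0.237 3.383
vertex -3.047 0.937 3.227
endloop
endfacet
facet normal 0.014 0.932 0.362
outer loop
vertex -4.003 1.108 2.824
vertex -3.047 0.937 3.227
vertex -3.146 1.317 2.251
endloop
endfacet
facet normal -0.376 0.897 -0.235
outer loop
vertex -4.003 1.108 2.824
vertex -3.146 1.317 2.251
vertex -3.977 0.852 1.805
endloop
endfacet
facet normal -0.898 0.421 -0.129
outer loop
vertex -4.003 1.108 2.824
vertex -3.977 0.852 1.805
vertex -4.39 0.185 2.504
endloop
endfacet
facet normal 0.220 -0.025 0.975
outer loop
vertex -3.047 0.937 3.227
vertex -3.816 0.237 3.383
vertex -2.843 -0.092 3.155
endloop
endfacet
facet normal -0.693 -0.535 0.484
outer loop
vertex -3.816 0.237 3.383
vertex -4.39 0.185 2.504
vertex -3.674 -0.557 2.709
endloop
endfacet
facet normal -0.802 -0.118 -0.586
outer loop
vertex -4.39 0.185 2.504
vertex -3.977 0.852 1.805
vertex -3.773 -0.177 1.733
endloop
endfacet
facet normal 0.043 0.651 -0.758
outer loop
vertex -3.977 0.852 1.805
vertex -3.146 1.317 2.251
vertex -3.004 0.523 1.577
endloop
endfacet
facet normal 0.675 0.708 0.207
outer loop
vertex -3.146 1.317 2.251
vertex -3.047 0.937 3.227
vertex -2.43 0.575 2.456
endloop
endfacet
facet normal 0.376 -0.897 0.235
outer loop
vertex -2.817 -0.348 2.136
vertex -2.843 -0.092 3.155
vertex -3.674 -0.557 2.709
endloop
endfacet
facet normal -0.014 -0.932 -0.362
outer loop
vertex -2.817 -0.348 2.136
vertex -3.674 -0.557 2.709
vertex -3.773 -0.177 1.733
endloop
endfacet
facet normal 0.267 -0.479 -0.836
outer loop
vertex -2.817 -0.348 2.136
vertex -3.773 -0.177 1.733
vertex -3.004 0.523 1.577
endloop
endfacet
facet normal 0.830 -0.164 -0.533
outer loop
vertex -2.817 -0.348 2.136
vertex -3.004 0.523 1.577
vertex -2.43 0.575 2.456
endloop
endfacet
facet normal 0.898 -0.421 0.129
outer loop
vertex -2.817 -0.348 2.136
vertex -2.43 0.575 2.456
vertex -2.843 -0.092 3.155
endloop
endfacet
facet normal -0.043 -0.651 0.758
outer loop
vertex -3.674 -0.557 2.709
vertex -2.843 -0.092 3.155
vertex -3.816 0.237 3.383
endloop
endfacet
facet normal -0.675 -0.708 -0.207
outer loop
vertex -3.773 -0.177 1.733
vertex -3.674 -0.557 2.709
vertex -4.39 0.185 2.504
endloop
endfacet
facet normal -0.220 0.025 -0.975
outer loop
vertex -3.004 0.523 1.577
vertex -3.773 -0.177 1.733
vertex -3.977 0.852 1.805
endloop
endfacet
facet normal 0.693 0.535 -0.484
outer loop
vertex -2.43 0.575 2.456
vertex -3.004 0.523 1.577
vertex -3.146 1.317 2.251
endloop
endfacet
facet normal 0.802 0.118 0.586
outer loop
vertex -2.843 -0.092 3.155
vertex -2.43 0.575 2.456
vertex -3.047 0.937 3.227
endloop
endfacet
facet normal -0.770 -0.635 0.057
outer loop
vertex -1.42 0.615 1.276
vertex -1.943 1.174 0.445
vertex -0.551 -0.559 -0.061
endloop
endfacet
facet normal 0.463 -0.495 0.735
outer loop
vertex 0.303 0.146 -0.125
vertex -1.42 0.615 1.276
vertex -0.551 -0.559 -0.061
endloop
endfacet
facet normal -0.770 -0.635 0.058
outer loop
vertex -0.551 -0.559 -0.061
vertex -1.943 1.174 0.445
vertex -1.075 -0.0 -0.892
endloop
endfacet
facet normal 0.439 -0.593 -0.675
outer loop
vertex -1.075 -0.0 -0.892
vertex 0.303 0.146 -0.125
vertex -0.551 -0.559 -0.061
endloop
endfacet
facet normal -0.439 0.593 0.675
outer loop
vertex -1.42 0.615 1.276
vertex -1.089 1.879 0.381
vertex -1.943 1.174 0.445
endloop
endfacet
facet normal 0.463 -0.495 0.735
outer loop
vertex -0.565 1.32 1.212
vertex -1.42 0.615 1.276
vertex 0.303 0.146 -0.125
endloop
endfacet
facet normal -0.438 0.593 0.675
outer loop
vertex -0.565 1.32 1.212
vertex -1.089 1.879 0.381
vertex -1.42 0.615 1.276
endloop
endfacet
facet normal -0.463 0.495 -0.735
outer loop
vertex -1.943 1.174 0.445
vertex -1.089 1.879 0.381
vertex -1.075 -0.0 -0.892
endloop
endfacet
facet normal 0.439 -0.593 -0.675
outer loop
vertex -0.22 0.705 -0.956
vertex 0.303 0.146 -0.125
vertex -1.075 -0.0 -0.892
endloop
endfacet
facet normal -0.463 0.495 -0.735
outer loop
vertex -1.075 -0.0 -0.892
vertex -1.089 1.879 0.381
vertex -0.22 0.705 -0.956
endloop
endfacet
facet normal 0.770 0.635 -0.058
outer loop
vertex -0.22 0.705 -0.956
vertex -0.565 1.32 1.212
vertex 0.303 0.146 -0.125
endloop
endfacet
facet normal 0.770 0.636 -0.058
outer loop
vertex -1.089 1.879 0.381
vertex -0.565 1.32 1.212
vertex -0.22 0.705 -0.956
endloop
endfacet

endsolid


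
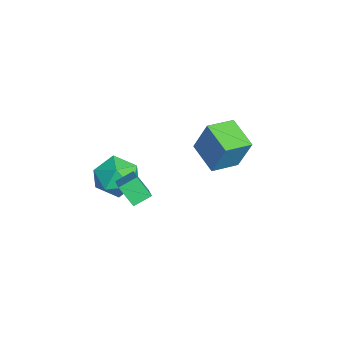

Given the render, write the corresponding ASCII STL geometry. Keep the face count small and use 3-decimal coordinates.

solid 
facet normal 0.574 0.613 -0.543
outer loop
vertex 1.026 -1.877 -0.572
vertex 0.442 -0.985 -0.182
vertex 1.36 -1.35 0.377
endloop
endfacet
facet normal 0.937 0.031 -0.347
outer loop
vertex 1.026 -1.877 -0.572
vertex 1.36 -1.35 0.377
vertex 1.377 -2.484 0.321
endloop
endfacet
facet normal 0.591 -0.540 -0.599
outer loop
vertex 1.026 -1.877 -0.572
vertex 1.377 -2.484 0.321
vertex 0.468 -2.82 -0.272
endloop
endfacet
facet normal 0.014 -0.310 -0.951
outer loop
vertex 1.026 -1.877 -0.572
vertex 0.468 -2.82 -0.272
vertex -0.109 -1.893 -0.583
endloop
endfacet
facet normal 0.003 0.402 -0.915
outer loop
vertex 1.026 -1.877 -0.572
vertex -0.109 -1.893 -0.583
vertex 0.442 -0.985 -0.182
endloop
endfacet
facet normal 0.931 -0.004 0.366
outer loop
vertex 1.377 -2.484 0.321
vertex 1.36 -1.35 0.377
vertex 1.009 -1.967 1.263
endloop
endfacet
facet normal 0.343 0.938 0.049
outer loop
vertex 1.36 -1.35 0.377
vertex 0.442 -0.985 -0.182
vertex 0.432 -1.04 0.952
endloop
endfacet
facet normal -0.580 0.597 -0.554
outer loop
vertex 0.442 -0.985 -0.182
vertex -0.109 -1.893 -0.583
vertex -0.477 -1.376 0.359
endloop
endfacet
facet normal -0.564 -0.556 -0.611
outer loop
vertex -0.109 -1.893 -0.583
vertex 0.468 -2.82 -0.272
vertex -0.46 -2.51 0.303
endloop
endfacet
facet normal 0.370 -0.928 -0.042
outer loop
vertex 0.468 -2.82 -0.272
vertex 1.377 -2.484 0.321
vertex 0.458 -2.875 0.862
endloop
endfacet
facet normal -0.014 0.310 0.951
outer loop
vertex -0.126 -1.983 1.252
vertex 1.009 -1.967 1.263
vertex 0.432 -1.04 0.952
endloop
endfacet
facet normal -0.591 0.540 0.599
outer loop
vertex -0.126 -1.983 1.252
vertex 0.432 -1.04 0.952
vertex -0.477 -1.376 0.359
endloop
endfacet
facet normal -0.937 -0.031 0.347
outer loop
vertex -0.126 -1.983 1.252
vertex -0.477 -1.376 0.359
vertex -0.46 -2.51 0.303
endloop
endfacet
facet normal -0.574 -0.613 0.543
outer loop
vertex -0.126 -1.983 1.252
vertex -0.46 -2.51 0.303
vertex 0.458 -2.875 0.862
endloop
endfacet
facet normal -0.003 -0.402 0.915
outer loop
vertex -0.126 -1.983 1.252
vertex 0.458 -2.875 0.862
vertex 1.009 -1.967 1.263
endloop
endfacet
facet normal 0.564 0.556 0.611
outer loop
vertex 0.432 -1.04 0.952
vertex 1.009 -1.967 1.263
vertex 1.36 -1.35 0.377
endloop
endfacet
facet normal -0.370 0.928 0.042
outer loop
vertex -0.477 -1.376 0.359
vertex 0.432 -1.04 0.952
vertex 0.442 -0.985 -0.182
endloop
endfacet
facet normal -0.931 0.004 -0.366
outer loop
vertex -0.46 -2.51 0.303
vertex -0.477 -1.376 0.359
vertex -0.109 -1.893 -0.583
endloop
endfacet
facet normal -0.343 -0.938 -0.049
outer loop
vertex 0.458 -2.875 0.862
vertex -0.46 -2.51 0.303
vertex 0.468 -2.82 -0.272
endloop
endfacet
facet normal 0.580 -0.597 0.554
outer loop
vertex 1.009 -1.967 1.263
vertex 0.458 -2.875 0.862
vertex 1.377 -2.484 0.321
endloop
endfacet
facet normal -0.862 -0.004 -0.507
outer loop
vertex 1.527 -2.052 0.964
vertex 1.297 -1.272 1.348
vertex 2.018 -1.495 0.125
endloop
endfacet
facet normal 0.255 -0.868 -0.427
outer loop
vertex 3.423 -1.488 0.952
vertex 1.527 -2.052 0.964
vertex 2.018 -1.495 0.125
endloop
endfacet
facet normal -0.862 -0.004 -0.507
outer loop
vertex 2.018 -1.495 0.125
vertex 1.297 -1.272 1.348
vertex 1.788 -0.715 0.509
endloop
endfacet
facet normal 0.438 0.498 -0.749
outer loop
vertex 1.788 -0.715 0.509
vertex 3.423 -1.488 0.952
vertex 2.018 -1.495 0.125
endloop
endfacet
facet normal -0.438 -0.498 0.749
outer loop
vertex 1.527 -2.052 0.964
vertex 2.702 -1.265 2.175
vertex 1.297 -1.272 1.348
endloop
endfacet
facet normal 0.255 -0.868 -0.427
outer loop
vertex 2.932 -2.045 1.791
vertex 1.527 -2.052 0.964
vertex 3.423 -1.488 0.952
endloop
endfacet
facet normal -0.438 -0.498 0.749
outer loop
vertex 2.932 -2.045 1.791
vertex 2.702 -1.265 2.175
vertex 1.527 -2.052 0.964
endloop
endfacet
facet normal -0.255 0.868 0.427
outer loop
vertex 1.297 -1.272 1.348
vertex 2.702 -1.265 2.175
vertex 1.788 -0.715 0.509
endloop
endfacet
facet normal 0.438 0.498 -0.749
outer loop
vertex 3.193 -0.708 1.336
vertex 3.423 -1.488 0.952
vertex 1.788 -0.715 0.509
endloop
endfacet
facet normal -0.255 0.868 0.427
outer loop
vertex 1.788 -0.715 0.509
vertex 2.702 -1.265 2.175
vertex 3.193 -0.708 1.336
endloop
endfacet
facet normal 0.862 0.004 0.507
outer loop
vertex 3.193 -0.708 1.336
vertex 2.932 -2.045 1.791
vertex 3.423 -1.488 0.952
endloop
endfacet
facet normal 0.862 0.004 0.507
outer loop
vertex 2.702 -1.265 2.175
vertex 2.932 -2.045 1.791
vertex 3.193 -0.708 1.336
endloop
endfacet
facet normal -0.867 -0.368 0.335
outer loop
vertex -2.674 2.375 0.703
vertex -3.305 3.647 0.466
vertex -3.112 1.835 -1.022
endloop
endfacet
facet normal 0.439 -0.883 0.165
outer loop
vertex -1.655 2.453 -1.586
vertex -2.674 2.375 0.703
vertex -3.112 1.835 -1.022
endloop
endfacet
facet normal -0.867 -0.368 0.335
outer loop
vertex -3.112 1.835 -1.022
vertex -3.305 3.647 0.466
vertex -3.743 3.107 -1.26
endloop
endfacet
facet normal -0.236 -0.290 -0.927
outer loop
vertex -3.743 3.107 -1.26
vertex -1.655 2.453 -1.586
vertex -3.112 1.835 -1.022
endloop
endfacet
facet normal 0.236 0.290 0.927
outer loop
vertex -2.674 2.375 0.703
vertex -1.848 4.265 -0.098
vertex -3.305 3.647 0.466
endloop
endfacet
facet normal 0.439 -0.883 0.165
outer loop
vertex -1.217 2.993 0.14
vertex -2.674 2.375 0.703
vertex -1.655 2.453 -1.586
endloop
endfacet
facet normal 0.235 0.290 0.928
outer loop
vertex -1.217 2.993 0.14
vertex -1.848 4.265 -0.098
vertex -2.674 2.375 0.703
endloop
endfacet
facet normal -0.439 0.883 -0.165
outer loop
vertex -3.305 3.647 0.466
vertex -1.848 4.265 -0.098
vertex -3.743 3.107 -1.26
endloop
endfacet
facet normal -0.236 -0.290 -0.928
outer loop
vertex -2.286 3.725 -1.823
vertex -1.655 2.453 -1.586
vertex -3.743 3.107 -1.26
endloop
endfacet
facet normal -0.439 0.883 -0.165
outer loop
vertex -3.743 3.107 -1.26
vertex -1.848 4.265 -0.098
vertex -2.286 3.725 -1.823
endloop
endfacet
facet normal 0.867 0.368 -0.335
outer loop
vertex -2.286 3.725 -1.823
vertex -1.217 2.993 0.14
vertex -1.655 2.453 -1.586
endloop
endfacet
facet normal 0.867 0.368 -0.335
outer loop
vertex -1.848 4.265 -0.098
vertex -1.217 2.993 0.14
vertex -2.286 3.725 -1.823
endloop
endfacet

endsolid


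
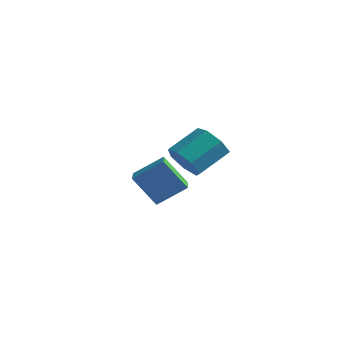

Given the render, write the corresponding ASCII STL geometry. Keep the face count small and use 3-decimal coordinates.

solid 
facet normal -0.589 0.785 -0.195
outer loop
vertex -4.157 0.803 -1.43
vertex -3.108 1.845 -0.403
vertex -3.053 1.242 -3.001
endloop
endfacet
facet normal -0.582 -0.579 -0.571
outer loop
vertex -1.952 -0.225 -2.637
vertex -4.157 0.803 -1.43
vertex -3.053 1.242 -3.001
endloop
endfacet
facet normal -0.589 0.785 -0.195
outer loop
vertex -3.053 1.242 -3.001
vertex -3.108 1.845 -0.403
vertex -2.004 2.284 -1.974
endloop
endfacet
facet normal 0.560 0.222 -0.798
outer loop
vertex -2.004 2.284 -1.974
vertex -1.952 -0.225 -2.637
vertex -3.053 1.242 -3.001
endloop
endfacet
facet normal -0.560 -0.222 0.798
outer loop
vertex -4.157 0.803 -1.43
vertex -2.007 0.378 -0.039
vertex -3.108 1.845 -0.403
endloop
endfacet
facet normal -0.582 -0.579 -0.571
outer loop
vertex -3.056 -0.664 -1.066
vertex -4.157 0.803 -1.43
vertex -1.952 -0.225 -2.637
endloop
endfacet
facet normal -0.560 -0.222 0.798
outer loop
vertex -3.056 -0.664 -1.066
vertex -2.007 0.378 -0.039
vertex -4.157 0.803 -1.43
endloop
endfacet
facet normal 0.582 0.579 0.571
outer loop
vertex -3.108 1.845 -0.403
vertex -2.007 0.378 -0.039
vertex -2.004 2.284 -1.974
endloop
endfacet
facet normal 0.560 0.222 -0.798
outer loop
vertex -0.903 0.817 -1.61
vertex -1.952 -0.225 -2.637
vertex -2.004 2.284 -1.974
endloop
endfacet
facet normal 0.582 0.579 0.571
outer loop
vertex -2.004 2.284 -1.974
vertex -2.007 0.378 -0.039
vertex -0.903 0.817 -1.61
endloop
endfacet
facet normal 0.589 -0.785 0.195
outer loop
vertex -0.903 0.817 -1.61
vertex -3.056 -0.664 -1.066
vertex -1.952 -0.225 -2.637
endloop
endfacet
facet normal 0.589 -0.785 0.195
outer loop
vertex -2.007 0.378 -0.039
vertex -3.056 -0.664 -1.066
vertex -0.903 0.817 -1.61
endloop
endfacet
facet normal -0.305 -0.780 -0.547
outer loop
vertex 2.389 -2.973 1.134
vertex 2.039 -3.427 1.977
vertex 1.549 -2.793 1.346
endloop
endfacet
facet normal -0.076 0.592 -0.802
outer loop
vertex 2.389 -2.973 1.134
vertex 1.549 -2.793 1.346
vertex 2.951 -1.539 2.139
endloop
endfacet
facet normal -0.076 0.592 -0.802
outer loop
vertex 2.951 -1.539 2.139
vertex 1.549 -2.793 1.346
vertex 2.111 -1.358 2.352
endloop
endfacet
facet normal 0.306 0.779 0.546
outer loop
vertex 2.951 -1.539 2.139
vertex 2.111 -1.358 2.352
vertex 2.601 -1.993 2.983
endloop
endfacet
facet normal -0.306 -0.780 -0.546
outer loop
vertex 1.549 -2.793 1.346
vertex 2.039 -3.427 1.977
vertex 1.078 -3.09 2.034
endloop
endfacet
facet normal -0.790 0.528 -0.312
outer loop
vertex 1.549 -2.793 1.346
vertex 1.078 -3.09 2.034
vertex 2.111 -1.358 2.352
endloop
endfacet
facet normal -0.790 0.528 -0.312
outer loop
vertex 2.111 -1.358 2.352
vertex 1.078 -3.09 2.034
vertex 1.64 -1.656 3.04
endloop
endfacet
facet normal 0.306 0.779 0.547
outer loop
vertex 2.111 -1.358 2.352
vertex 1.64 -1.656 3.04
vertex 2.601 -1.993 2.983
endloop
endfacet
facet normal -0.306 -0.780 -0.547
outer loop
vertex 1.078 -3.09 2.034
vertex 2.039 -3.427 1.977
vertex 1.33 -3.641 2.679
endloop
endfacet
facet normal -0.909 0.067 0.412
outer loop
vertex 1.078 -3.09 2.034
vertex 1.33 -3.641 2.679
vertex 1.64 -1.656 3.04
endloop
endfacet
facet normal -0.908 0.067 0.413
outer loop
vertex 1.64 -1.656 3.04
vertex 1.33 -3.641 2.679
vertex 1.893 -2.207 3.685
endloop
endfacet
facet normal 0.306 0.780 0.546
outer loop
vertex 1.64 -1.656 3.04
vertex 1.893 -2.207 3.685
vertex 2.601 -1.993 2.983
endloop
endfacet
facet normal -0.306 -0.780 -0.546
outer loop
vertex 1.33 -3.641 2.679
vertex 2.039 -3.427 1.977
vertex 2.116 -4.031 2.796
endloop
endfacet
facet normal -0.344 -0.445 0.827
outer loop
vertex 1.33 -3.641 2.679
vertex 2.116 -4.031 2.796
vertex 1.893 -2.207 3.685
endloop
endfacet
facet normal -0.343 -0.445 0.827
outer loop
vertex 1.893 -2.207 3.685
vertex 2.116 -4.031 2.796
vertex 2.679 -2.597 3.801
endloop
endfacet
facet normal 0.306 0.780 0.546
outer loop
vertex 1.893 -2.207 3.685
vertex 2.679 -2.597 3.801
vertex 2.601 -1.993 2.983
endloop
endfacet
facet normal -0.306 -0.780 -0.546
outer loop
vertex 2.116 -4.031 2.796
vertex 2.039 -3.427 1.977
vertex 2.844 -3.966 2.296
endloop
endfacet
facet normal 0.480 -0.622 0.618
outer loop
vertex 2.116 -4.031 2.796
vertex 2.844 -3.966 2.296
vertex 2.679 -2.597 3.801
endloop
endfacet
facet normal 0.480 -0.622 0.618
outer loop
vertex 2.679 -2.597 3.801
vertex 2.844 -3.966 2.296
vertex 3.407 -2.532 3.301
endloop
endfacet
facet normal 0.306 0.780 0.547
outer loop
vertex 2.679 -2.597 3.801
vertex 3.407 -2.532 3.301
vertex 2.601 -1.993 2.983
endloop
endfacet
facet normal -0.306 -0.780 -0.546
outer loop
vertex 2.844 -3.966 2.296
vertex 2.039 -3.427 1.977
vertex 2.965 -3.496 1.556
endloop
endfacet
facet normal 0.942 -0.331 -0.056
outer loop
vertex 2.844 -3.966 2.296
vertex 2.965 -3.496 1.556
vertex 3.407 -2.532 3.301
endloop
endfacet
facet normal 0.942 -0.330 -0.056
outer loop
vertex 3.407 -2.532 3.301
vertex 2.965 -3.496 1.556
vertex 3.528 -2.061 2.561
endloop
endfacet
facet normal 0.306 0.780 0.546
outer loop
vertex 3.407 -2.532 3.301
vertex 3.528 -2.061 2.561
vertex 2.601 -1.993 2.983
endloop
endfacet
facet normal -0.307 -0.779 -0.547
outer loop
vertex 2.965 -3.496 1.556
vertex 2.039 -3.427 1.977
vertex 2.389 -2.973 1.134
endloop
endfacet
facet normal 0.695 0.210 -0.688
outer loop
vertex 2.965 -3.496 1.556
vertex 2.389 -2.973 1.134
vertex 3.528 -2.061 2.561
endloop
endfacet
facet normal 0.694 0.211 -0.688
outer loop
vertex 3.528 -2.061 2.561
vertex 2.389 -2.973 1.134
vertex 2.951 -1.539 2.139
endloop
endfacet
facet normal 0.306 0.780 0.546
outer loop
vertex 3.528 -2.061 2.561
vertex 2.951 -1.539 2.139
vertex 2.601 -1.993 2.983
endloop
endfacet

endsolid


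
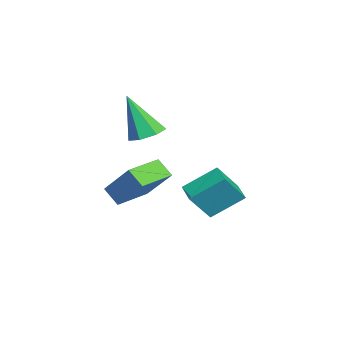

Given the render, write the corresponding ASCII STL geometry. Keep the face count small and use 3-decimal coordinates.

solid 
facet normal -0.457 -0.510 -0.729
outer loop
vertex 0.801 -0.592 -0.514
vertex -0.473 0.502 -0.482
vertex 1.247 -0.053 -1.171
endloop
endfacet
facet normal 0.759 -0.651 -0.019
outer loop
vertex 2.133 0.938 0.242
vertex 0.801 -0.592 -0.514
vertex 1.247 -0.053 -1.171
endloop
endfacet
facet normal -0.457 -0.510 -0.729
outer loop
vertex 1.247 -0.053 -1.171
vertex -0.473 0.502 -0.482
vertex -0.027 1.041 -1.139
endloop
endfacet
facet normal 0.465 0.561 -0.685
outer loop
vertex -0.027 1.041 -1.139
vertex 2.133 0.938 0.242
vertex 1.247 -0.053 -1.171
endloop
endfacet
facet normal -0.465 -0.561 0.685
outer loop
vertex 0.801 -0.592 -0.514
vertex 0.413 1.493 0.931
vertex -0.473 0.502 -0.482
endloop
endfacet
facet normal 0.759 -0.651 -0.019
outer loop
vertex 1.687 0.399 0.899
vertex 0.801 -0.592 -0.514
vertex 2.133 0.938 0.242
endloop
endfacet
facet normal -0.465 -0.561 0.685
outer loop
vertex 1.687 0.399 0.899
vertex 0.413 1.493 0.931
vertex 0.801 -0.592 -0.514
endloop
endfacet
facet normal -0.759 0.651 0.019
outer loop
vertex -0.473 0.502 -0.482
vertex 0.413 1.493 0.931
vertex -0.027 1.041 -1.139
endloop
endfacet
facet normal 0.465 0.561 -0.685
outer loop
vertex 0.859 2.032 0.274
vertex 2.133 0.938 0.242
vertex -0.027 1.041 -1.139
endloop
endfacet
facet normal -0.759 0.651 0.019
outer loop
vertex -0.027 1.041 -1.139
vertex 0.413 1.493 0.931
vertex 0.859 2.032 0.274
endloop
endfacet
facet normal 0.457 0.510 0.729
outer loop
vertex 0.859 2.032 0.274
vertex 1.687 0.399 0.899
vertex 2.133 0.938 0.242
endloop
endfacet
facet normal 0.457 0.510 0.729
outer loop
vertex 0.413 1.493 0.931
vertex 1.687 0.399 0.899
vertex 0.859 2.032 0.274
endloop
endfacet
facet normal 0.118 0.374 -0.920
outer loop
vertex -0.547 0.739 1.588
vertex -1.323 1.003 1.596
vertex -0.647 1.396 1.842
endloop
endfacet
facet normal 0.892 -0.038 0.450
outer loop
vertex -0.547 0.739 1.588
vertex -0.647 1.396 1.842
vertex -1.577 0.197 3.584
endloop
endfacet
facet normal 0.117 0.374 -0.920
outer loop
vertex -0.647 1.396 1.842
vertex -1.323 1.003 1.596
vertex -1.256 1.757 1.911
endloop
endfacet
facet normal 0.438 0.614 0.657
outer loop
vertex -0.647 1.396 1.842
vertex -1.256 1.757 1.911
vertex -1.577 0.197 3.584
endloop
endfacet
facet normal 0.117 0.374 -0.920
outer loop
vertex -1.256 1.757 1.911
vertex -1.323 1.003 1.596
vertex -1.916 1.551 1.743
endloop
endfacet
facet normal -0.374 0.713 0.593
outer loop
vertex -1.256 1.757 1.911
vertex -1.916 1.551 1.743
vertex -1.577 0.197 3.584
endloop
endfacet
facet normal 0.118 0.374 -0.920
outer loop
vertex -1.916 1.551 1.743
vertex -1.323 1.003 1.596
vertex -2.129 0.932 1.464
endloop
endfacet
facet normal -0.934 0.183 0.307
outer loop
vertex -1.916 1.551 1.743
vertex -2.129 0.932 1.464
vertex -1.577 0.197 3.584
endloop
endfacet
facet normal 0.118 0.373 -0.920
outer loop
vertex -2.129 0.932 1.464
vertex -1.323 1.003 1.596
vertex -1.736 0.367 1.285
endloop
endfacet
facet normal -0.819 -0.574 0.014
outer loop
vertex -2.129 0.932 1.464
vertex -1.736 0.367 1.285
vertex -1.577 0.197 3.584
endloop
endfacet
facet normal 0.118 0.374 -0.920
outer loop
vertex -1.736 0.367 1.285
vertex -1.323 1.003 1.596
vertex -1.032 0.281 1.34
endloop
endfacet
facet normal -0.116 -0.991 -0.065
outer loop
vertex -1.736 0.367 1.285
vertex -1.032 0.281 1.34
vertex -1.577 0.197 3.584
endloop
endfacet
facet normal 0.118 0.374 -0.920
outer loop
vertex -1.032 0.281 1.34
vertex -1.323 1.003 1.596
vertex -0.547 0.739 1.588
endloop
endfacet
facet normal 0.645 -0.753 0.129
outer loop
vertex -1.032 0.281 1.34
vertex -0.547 0.739 1.588
vertex -1.577 0.197 3.584
endloop
endfacet
facet normal -0.336 0.522 -0.784
outer loop
vertex -2.333 4.64 -1.727
vertex -1.351 4.938 -1.949
vertex -2.137 3.233 -2.748
endloop
endfacet
facet normal -0.935 -0.284 0.212
outer loop
vertex -1.589 2.382 -1.471
vertex -2.333 4.64 -1.727
vertex -2.137 3.233 -2.748
endloop
endfacet
facet normal -0.336 0.522 -0.784
outer loop
vertex -2.137 3.233 -2.748
vertex -1.351 4.938 -1.949
vertex -1.155 3.531 -2.971
endloop
endfacet
facet normal 0.111 -0.804 -0.584
outer loop
vertex -1.155 3.531 -2.971
vertex -1.589 2.382 -1.471
vertex -2.137 3.233 -2.748
endloop
endfacet
facet normal -0.112 0.804 0.584
outer loop
vertex -2.333 4.64 -1.727
vertex -0.803 4.087 -0.672
vertex -1.351 4.938 -1.949
endloop
endfacet
facet normal -0.935 -0.284 0.212
outer loop
vertex -1.785 3.789 -0.449
vertex -2.333 4.64 -1.727
vertex -1.589 2.382 -1.471
endloop
endfacet
facet normal -0.112 0.804 0.583
outer loop
vertex -1.785 3.789 -0.449
vertex -0.803 4.087 -0.672
vertex -2.333 4.64 -1.727
endloop
endfacet
facet normal 0.935 0.284 -0.212
outer loop
vertex -1.351 4.938 -1.949
vertex -0.803 4.087 -0.672
vertex -1.155 3.531 -2.971
endloop
endfacet
facet normal 0.112 -0.804 -0.584
outer loop
vertex -0.607 2.68 -1.693
vertex -1.589 2.382 -1.471
vertex -1.155 3.531 -2.971
endloop
endfacet
facet normal 0.935 0.284 -0.212
outer loop
vertex -1.155 3.531 -2.971
vertex -0.803 4.087 -0.672
vertex -0.607 2.68 -1.693
endloop
endfacet
facet normal 0.336 -0.523 0.784
outer loop
vertex -0.607 2.68 -1.693
vertex -1.785 3.789 -0.449
vertex -1.589 2.382 -1.471
endloop
endfacet
facet normal 0.336 -0.522 0.784
outer loop
vertex -0.803 4.087 -0.672
vertex -1.785 3.789 -0.449
vertex -0.607 2.68 -1.693
endloop
endfacet

endsolid
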